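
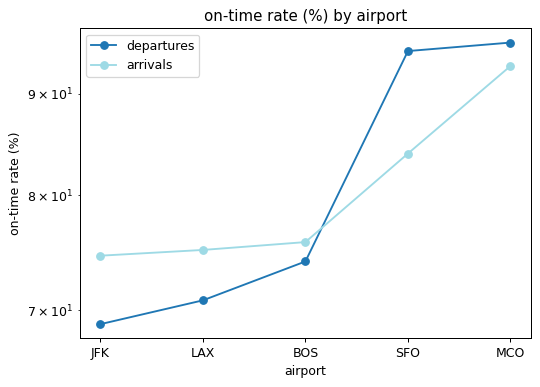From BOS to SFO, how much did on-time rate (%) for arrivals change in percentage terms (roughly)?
BOS ≈ 75, SFO ≈ 85; (85 − 75) / 75 ≈ +13.3%.

≈ +13.3%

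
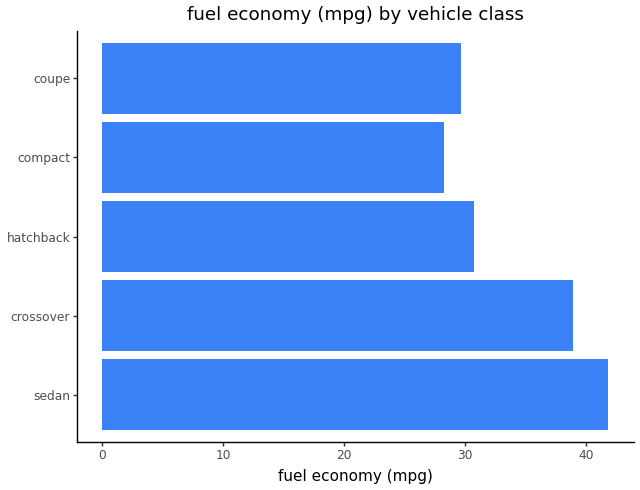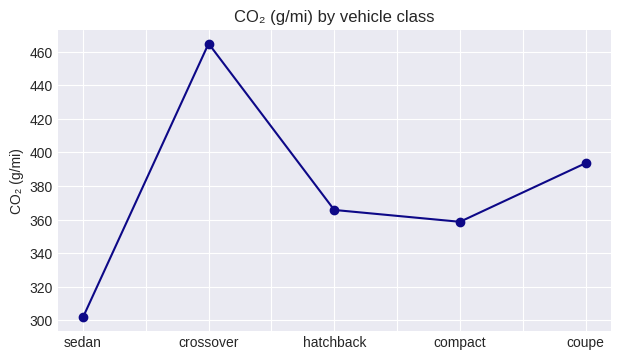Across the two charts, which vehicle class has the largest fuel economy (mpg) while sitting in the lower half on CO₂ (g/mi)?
Chart 2 median CO₂ (g/mi) ≈ 350; below-median vehicle classes: sedan, compact. Among those, sedan has the highest fuel economy (mpg) (≈ 40).

sedan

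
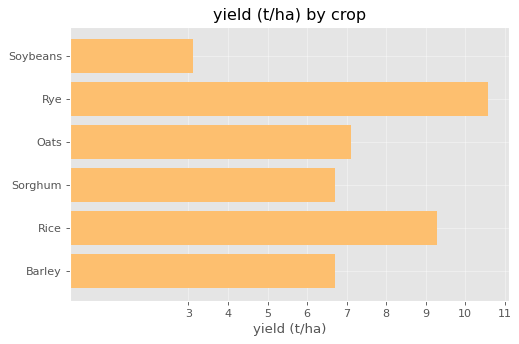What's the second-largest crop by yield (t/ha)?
Top 3: Rye ≈ 11, Rice ≈ 9, Oats ≈ 7.

Rice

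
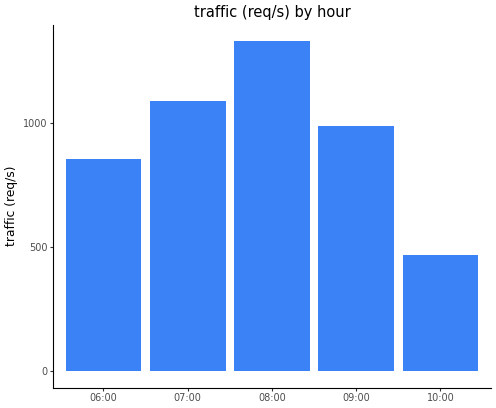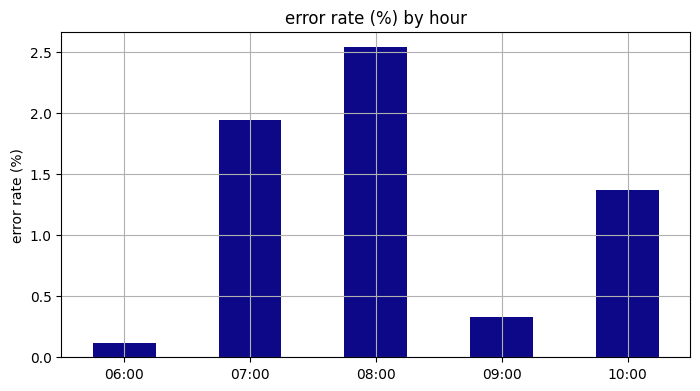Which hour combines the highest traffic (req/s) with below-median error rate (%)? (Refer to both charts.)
09:00

Chart 2 median error rate (%) ≈ 1.5; below-median hours: 06:00, 09:00. Among those, 09:00 has the highest traffic (req/s) (≈ 1000).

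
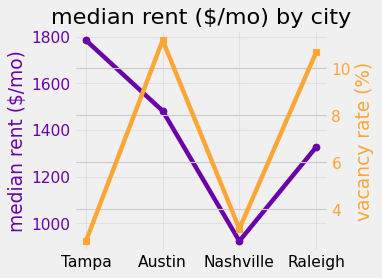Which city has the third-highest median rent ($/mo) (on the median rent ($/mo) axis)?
Raleigh

Top 4 (on the median rent ($/mo) axis): Tampa ≈ 1800, Austin ≈ 1500, Raleigh ≈ 1300, Nashville ≈ 900.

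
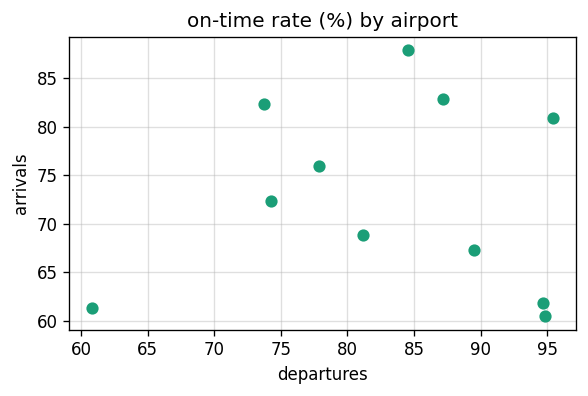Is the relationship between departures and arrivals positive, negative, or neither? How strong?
Points are roughly uncorrelated; weak (|r| ≈ 0.0).

no clear correlation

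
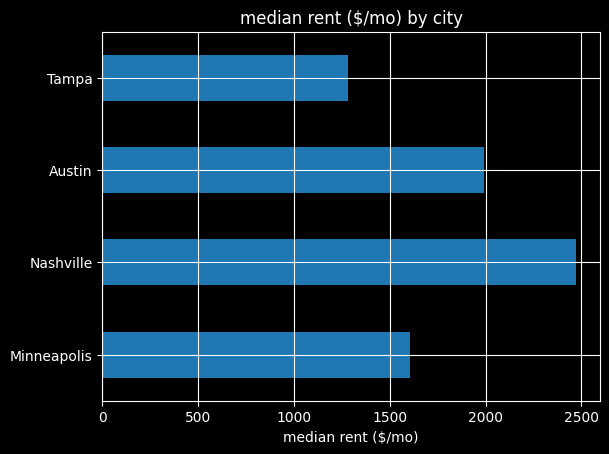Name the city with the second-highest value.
Austin

Top 3: Nashville ≈ 2500, Austin ≈ 2000, Minneapolis ≈ 1500.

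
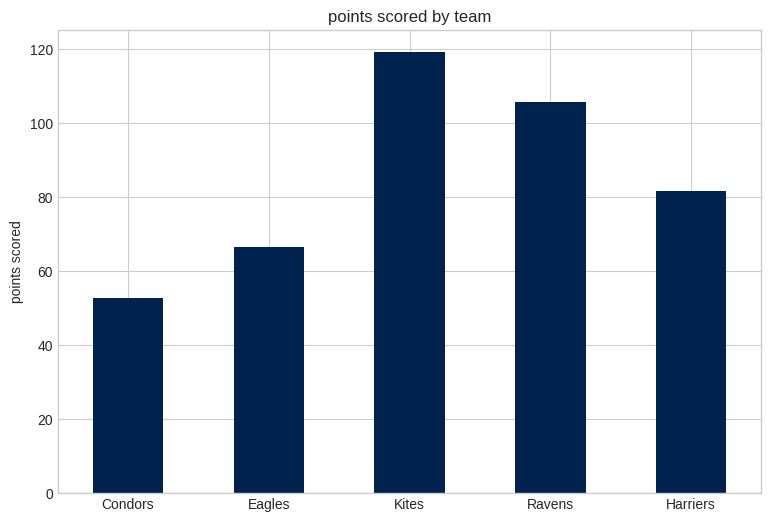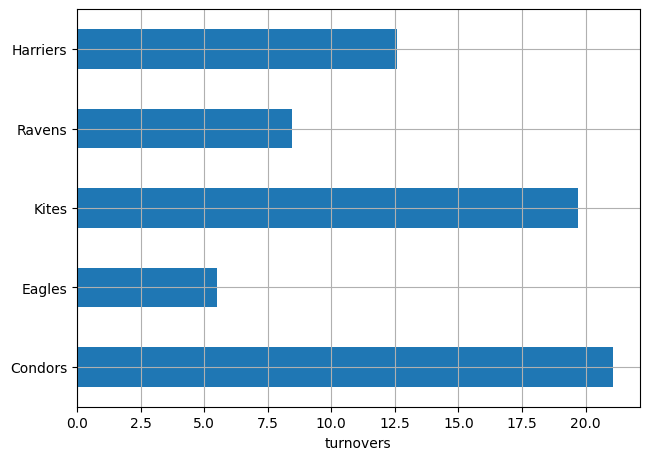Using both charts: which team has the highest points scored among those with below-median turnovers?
Chart 2 median turnovers ≈ 12; below-median teams: Eagles, Ravens. Among those, Ravens has the highest points scored (≈ 100).

Ravens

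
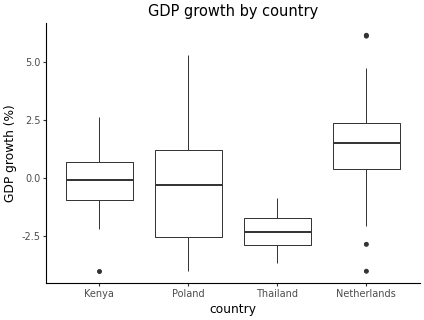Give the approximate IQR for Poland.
Q3 ≈ 1.0, Q1 ≈ -2.5; IQR ≈ 3.5.

≈ 3.5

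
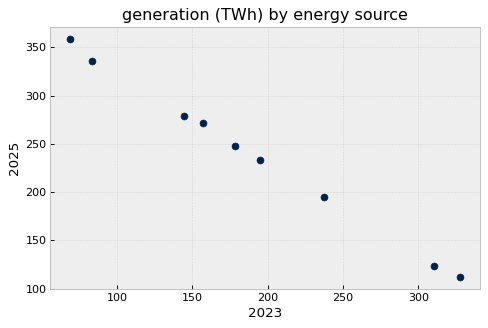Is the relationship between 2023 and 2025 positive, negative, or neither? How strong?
Points are negatively correlated; strong (|r| ≈ 1.0).

negative, strong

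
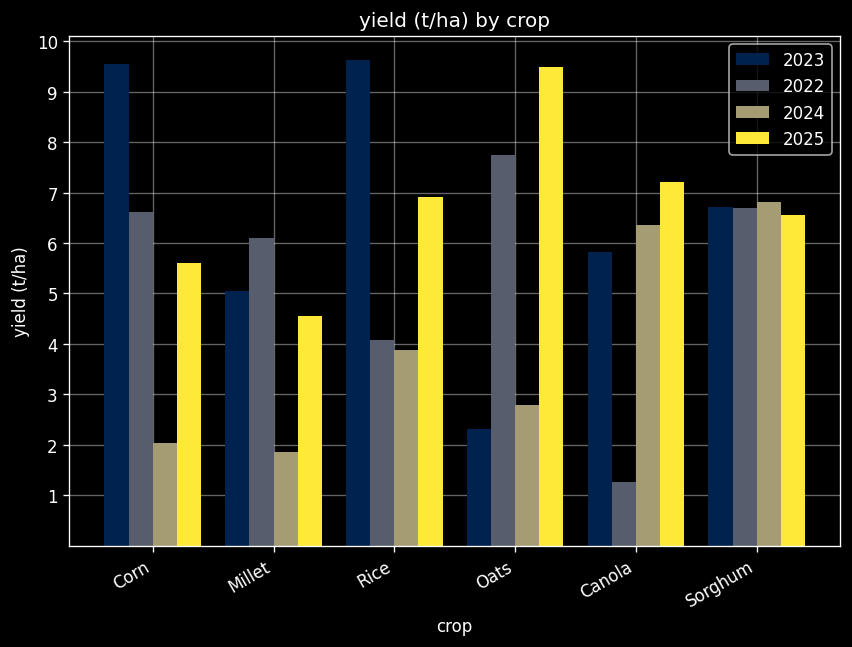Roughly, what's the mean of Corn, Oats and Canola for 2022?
(7 + 8 + 1) / 3 ≈ 5.

≈ 5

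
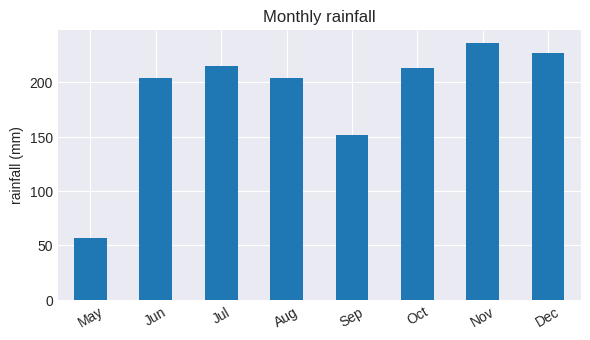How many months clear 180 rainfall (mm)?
Above 180: Jun, Jul, Aug, Oct, Nov, Dec.

6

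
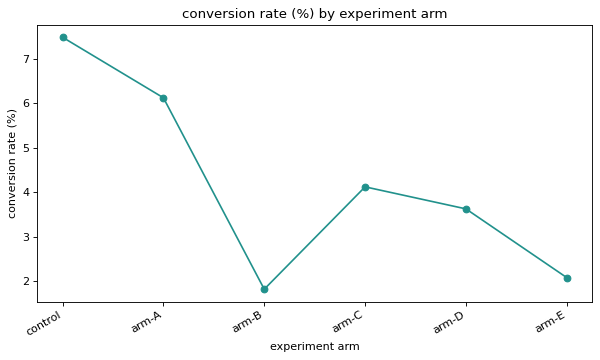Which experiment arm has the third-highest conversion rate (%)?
arm-C

Top 4: control ≈ 7.5, arm-A ≈ 6.0, arm-C ≈ 4.0, arm-D ≈ 3.5.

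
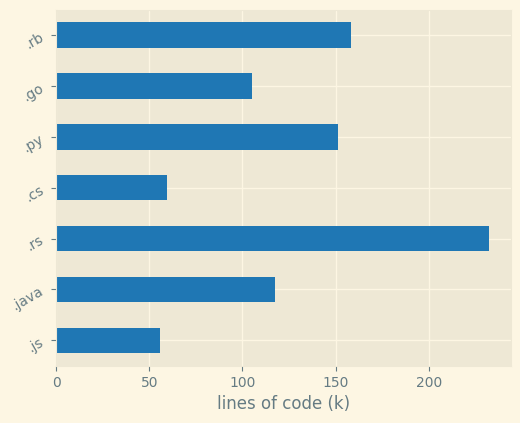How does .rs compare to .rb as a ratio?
.rs ≈ 240, .rb ≈ 160; 240/160 ≈ 1.5.

≈ 1.5×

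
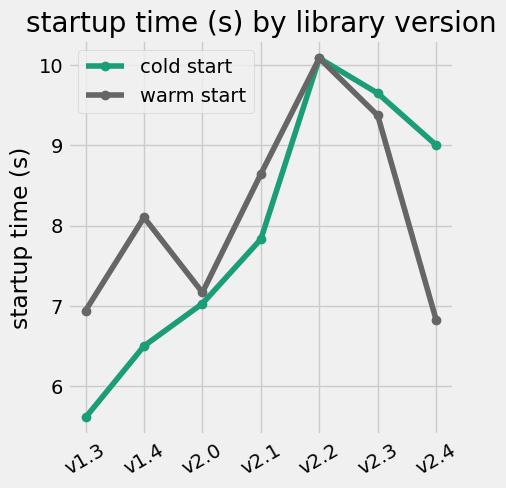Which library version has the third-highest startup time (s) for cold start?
v2.4

Top 4 for cold start: v2.2 ≈ 10.0, v2.3 ≈ 9.5, v2.4 ≈ 9.0, v2.1 ≈ 8.0.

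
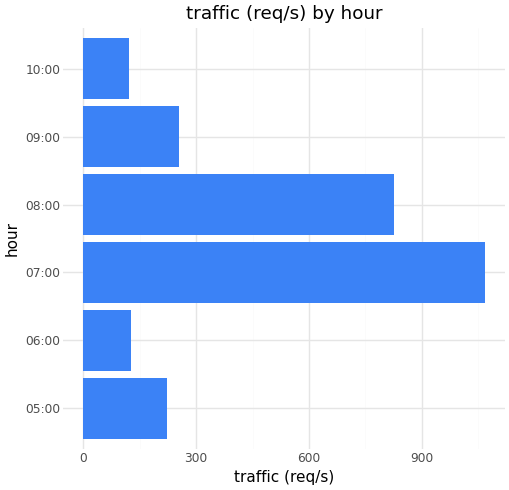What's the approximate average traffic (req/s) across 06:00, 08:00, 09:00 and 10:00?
(100 + 800 + 300 + 100) / 4 ≈ 325.

≈ 325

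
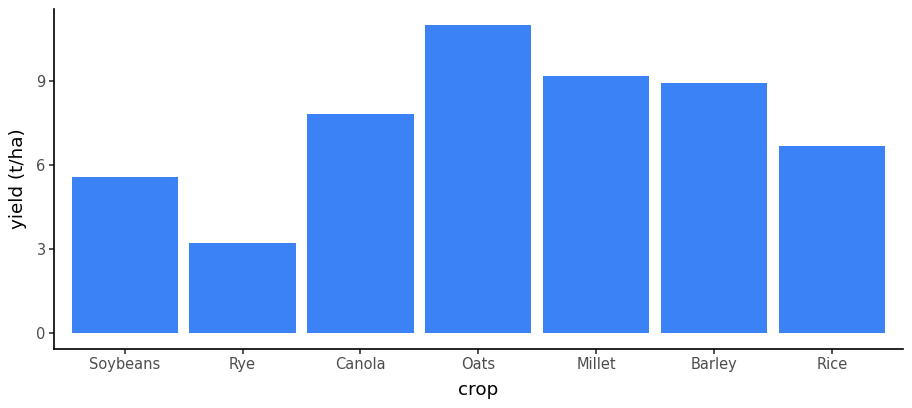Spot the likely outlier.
Rye ≈ 3; the rest sit between ≈ 6 and ≈ 11.

Rye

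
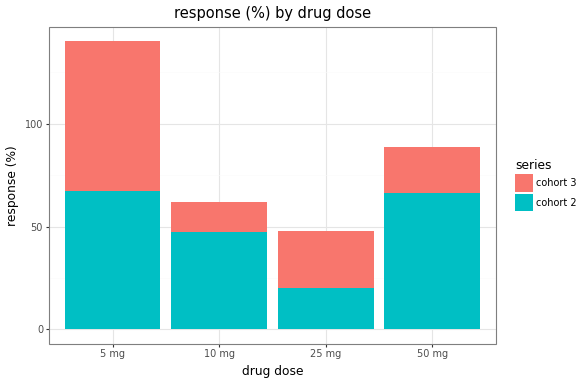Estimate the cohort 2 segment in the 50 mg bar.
≈ 60

cohort 2 top ≈ 60, bottom ≈ 0; segment ≈ 60.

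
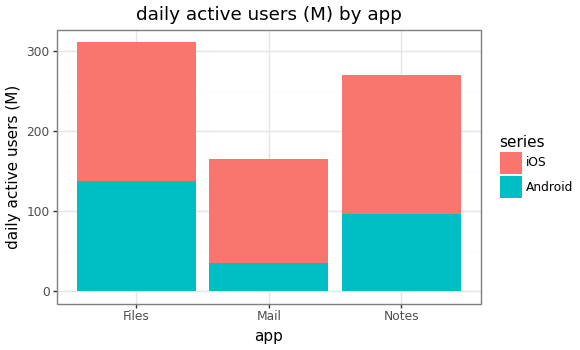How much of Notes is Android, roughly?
Android top ≈ 100, bottom ≈ 0; segment ≈ 100.

≈ 100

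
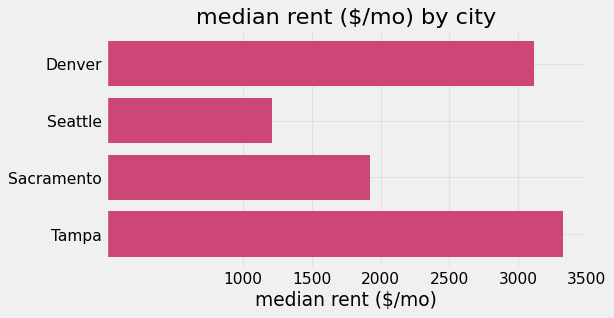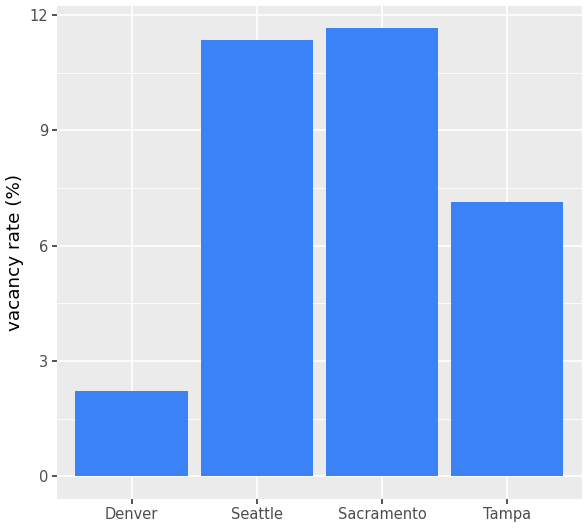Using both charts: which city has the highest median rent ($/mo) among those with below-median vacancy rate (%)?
Tampa

Chart 2 median vacancy rate (%) ≈ 10; below-median cities: Denver, Tampa. Among those, Tampa has the highest median rent ($/mo) (≈ 3500).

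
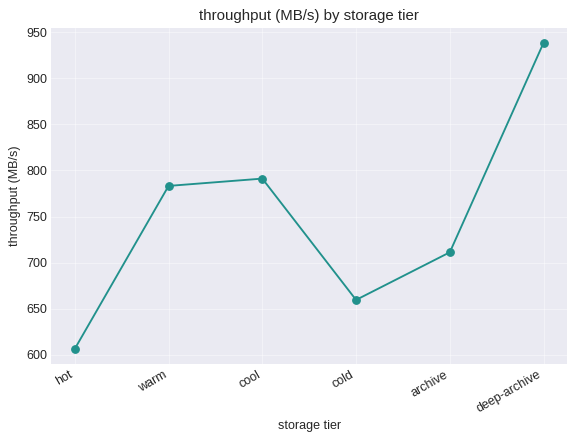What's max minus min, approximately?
≈ 350

Max deep-archive ≈ 950, min hot ≈ 600; range ≈ 350.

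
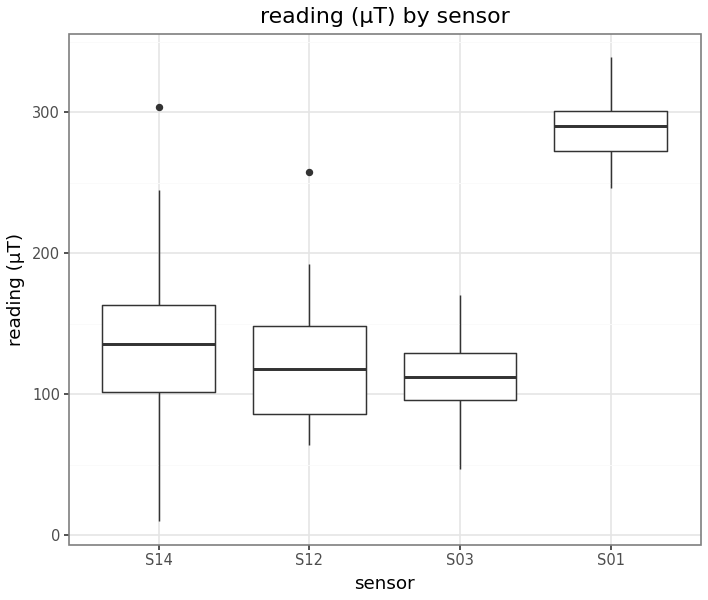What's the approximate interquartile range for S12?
≈ 60

Q3 ≈ 140, Q1 ≈ 80; IQR ≈ 60.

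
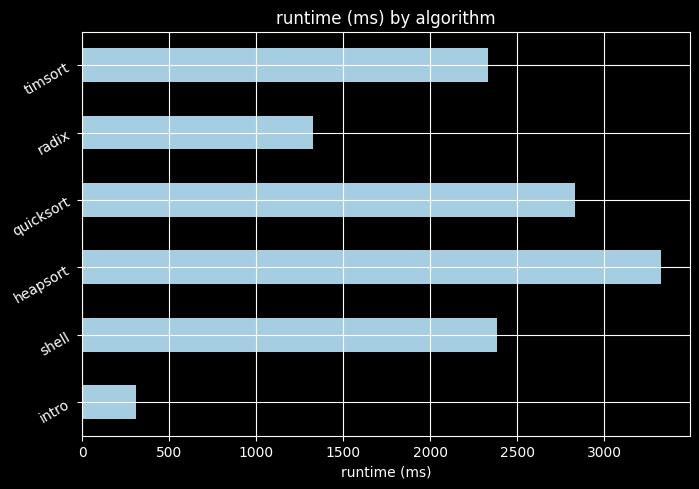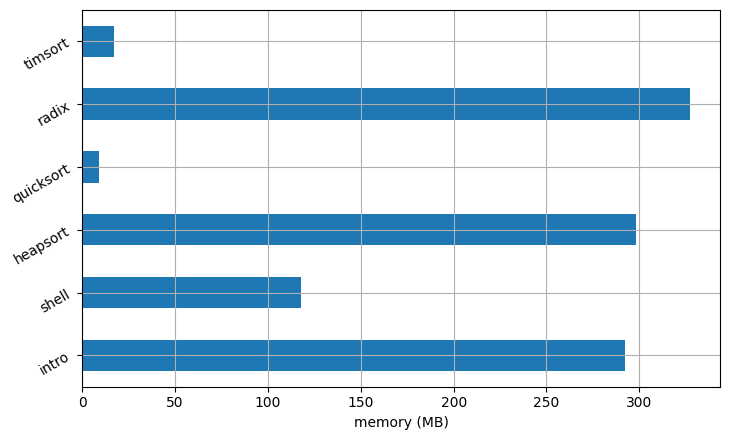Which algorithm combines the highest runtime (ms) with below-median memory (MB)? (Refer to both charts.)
Chart 2 median memory (MB) ≈ 200; below-median algorithms: shell, quicksort, timsort. Among those, quicksort has the highest runtime (ms) (≈ 3000).

quicksort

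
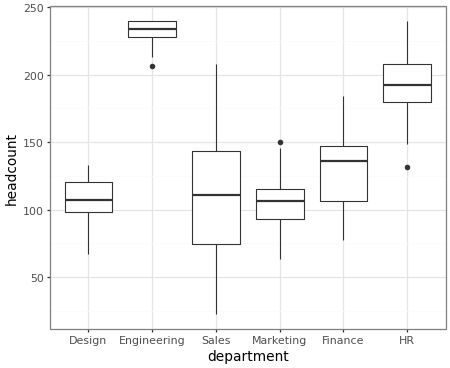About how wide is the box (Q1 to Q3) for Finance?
Q3 ≈ 140, Q1 ≈ 100; IQR ≈ 40.

≈ 40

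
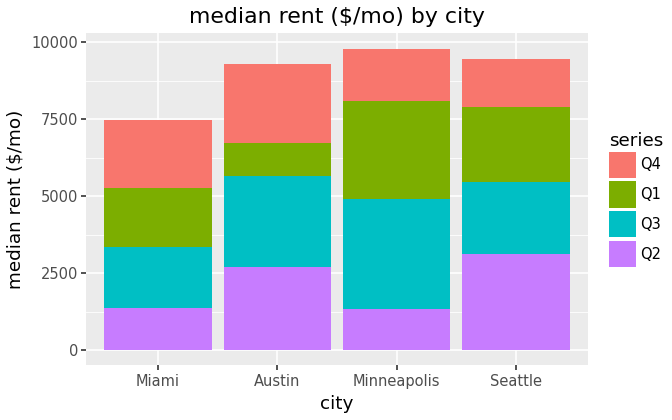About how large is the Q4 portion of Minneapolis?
≈ 2000

Q4 top ≈ 10000, bottom ≈ 8000; segment ≈ 2000.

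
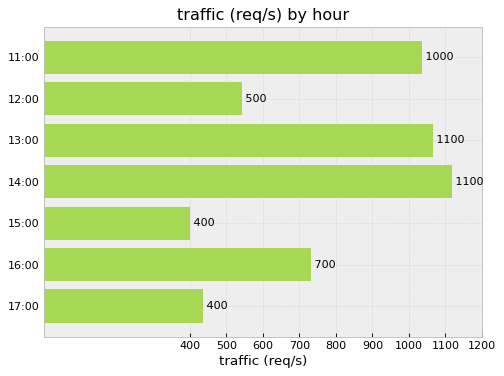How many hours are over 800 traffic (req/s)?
3

Above 800: 11:00, 13:00, 14:00.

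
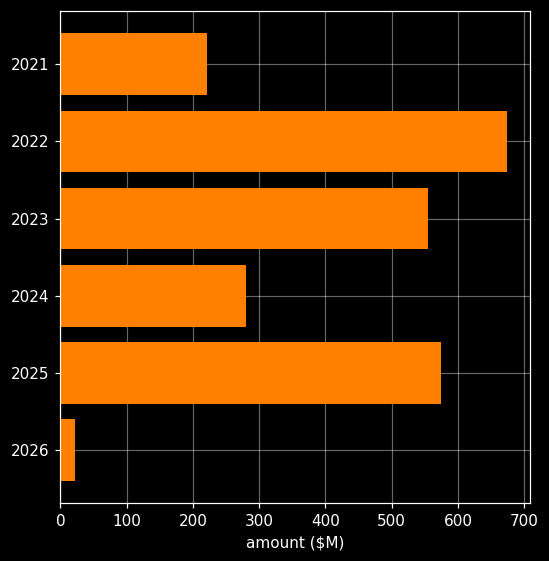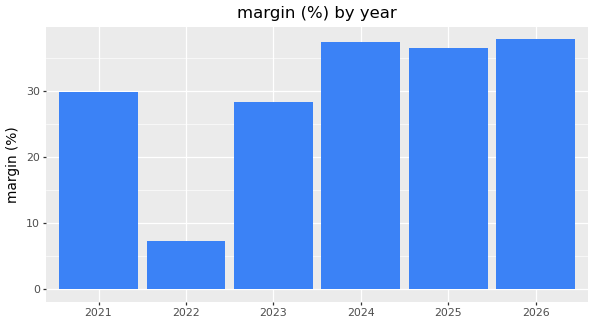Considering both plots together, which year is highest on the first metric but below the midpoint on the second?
Chart 2 median margin (%) ≈ 35; below-median years: 2021, 2022, 2023. Among those, 2022 has the highest amount ($M) (≈ 700).

2022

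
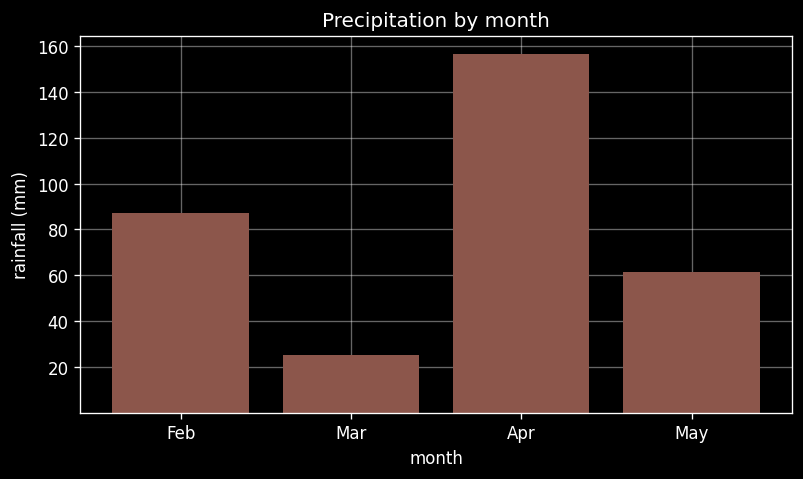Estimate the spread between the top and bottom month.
Max Apr ≈ 160, min Mar ≈ 20; range ≈ 140.

≈ 140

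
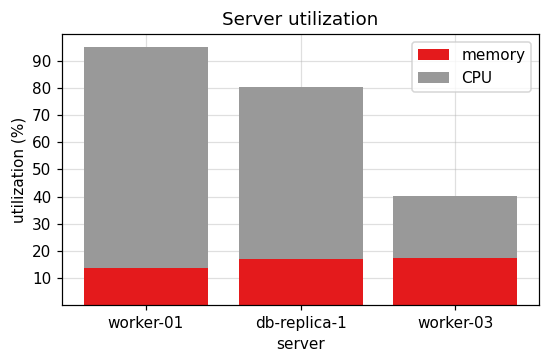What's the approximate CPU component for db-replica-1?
≈ 60

CPU top ≈ 80, bottom ≈ 20; segment ≈ 60.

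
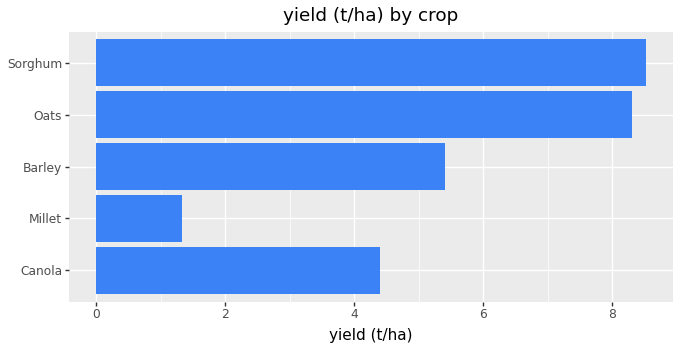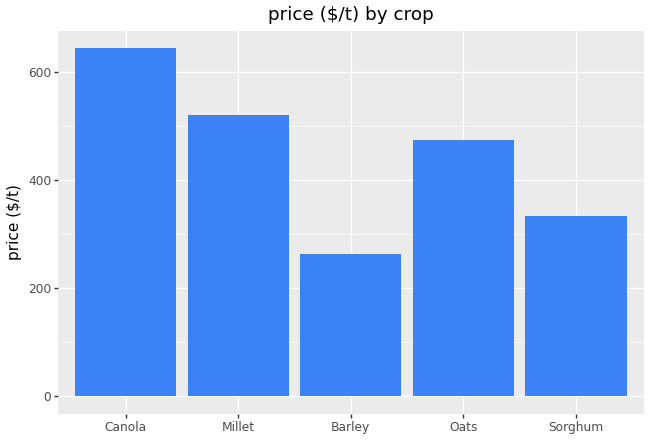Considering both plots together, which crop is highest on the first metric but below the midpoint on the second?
Chart 2 median price ($/t) ≈ 500; below-median crops: Barley, Sorghum. Among those, Sorghum has the highest yield (t/ha) (≈ 9).

Sorghum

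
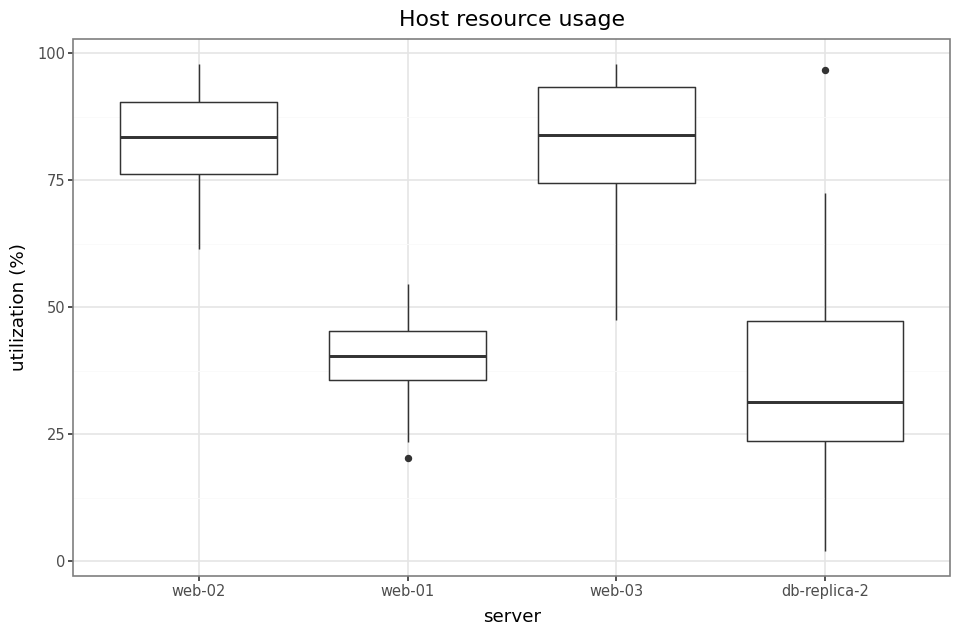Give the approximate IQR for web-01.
≈ 10

Q3 ≈ 45, Q1 ≈ 35; IQR ≈ 10.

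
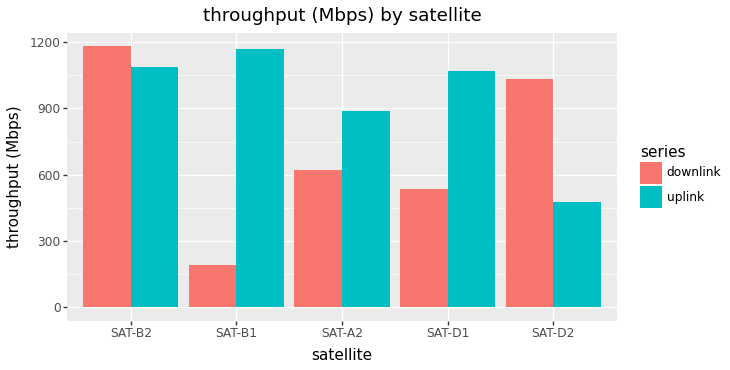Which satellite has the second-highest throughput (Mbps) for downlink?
SAT-D2

Top 3 for downlink: SAT-B2 ≈ 1200, SAT-D2 ≈ 1000, SAT-A2 ≈ 600.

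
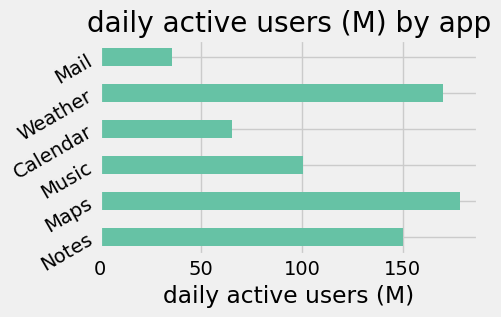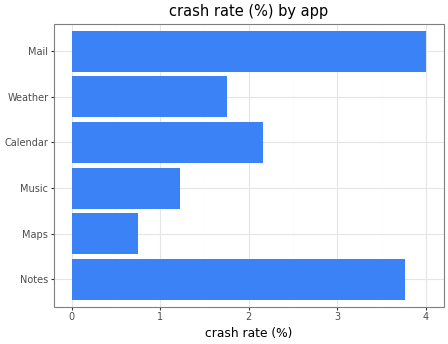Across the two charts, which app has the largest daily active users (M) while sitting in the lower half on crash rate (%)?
Chart 2 median crash rate (%) ≈ 2; below-median apps: Maps, Music, Weather. Among those, Maps has the highest daily active users (M) (≈ 180).

Maps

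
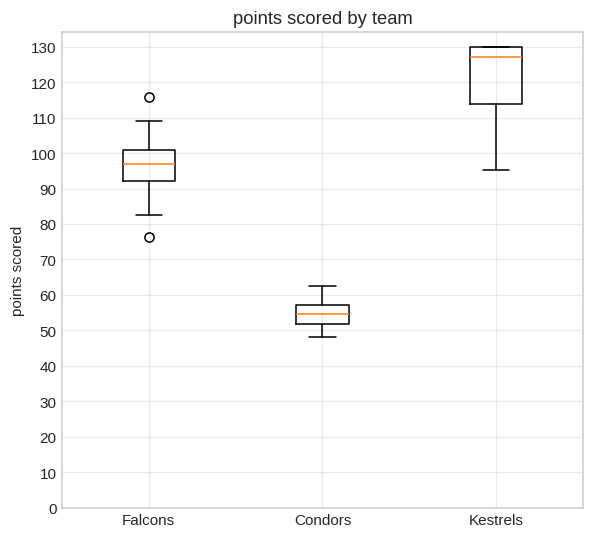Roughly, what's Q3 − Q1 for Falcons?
Q3 ≈ 100, Q1 ≈ 90; IQR ≈ 10.

≈ 10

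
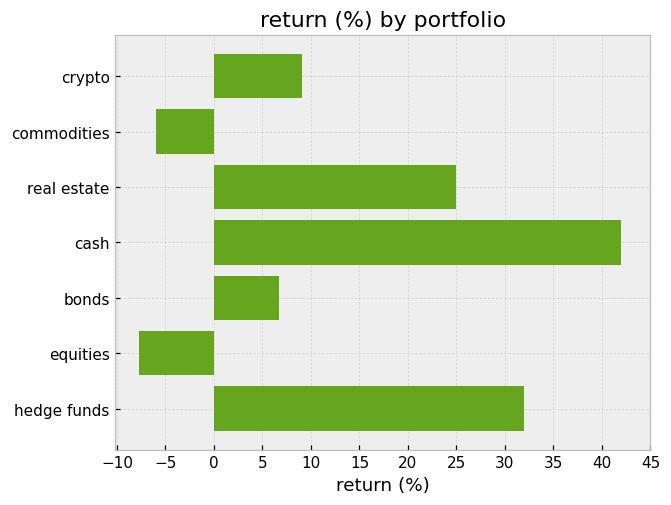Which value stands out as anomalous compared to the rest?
cash

cash ≈ 40; the rest sit between ≈ -10 and ≈ 30.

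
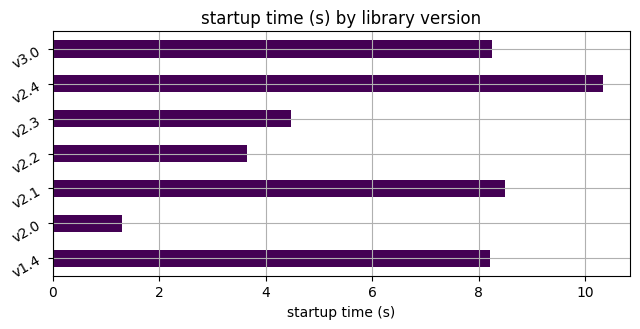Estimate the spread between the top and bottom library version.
Max v2.4 ≈ 10, min v2.0 ≈ 1; range ≈ 9.

≈ 9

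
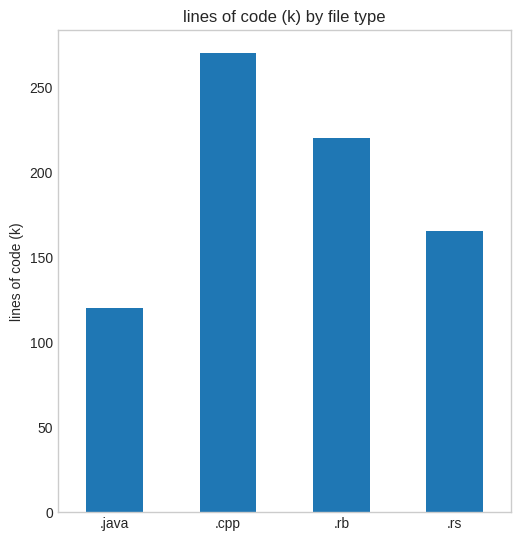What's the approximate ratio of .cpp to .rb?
≈ 1.22×

.cpp ≈ 275, .rb ≈ 225; 275/225 ≈ 1.22.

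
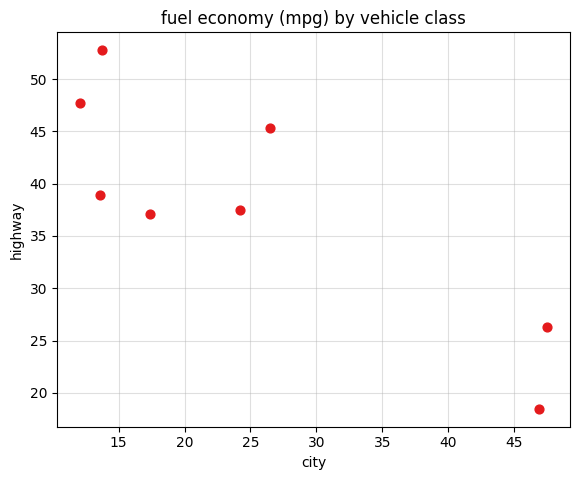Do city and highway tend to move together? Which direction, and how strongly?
Points are negatively correlated; strong (|r| ≈ 0.9).

negative, strong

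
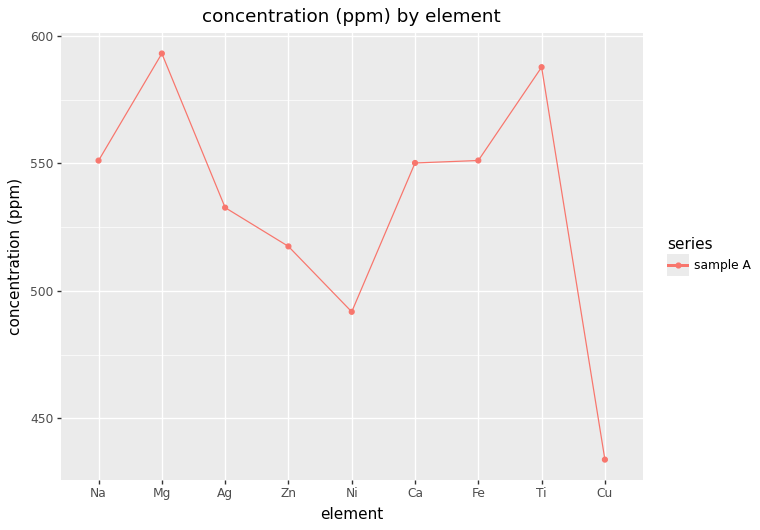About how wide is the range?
≈ 160

Max Mg ≈ 600, min Cu ≈ 440; range ≈ 160.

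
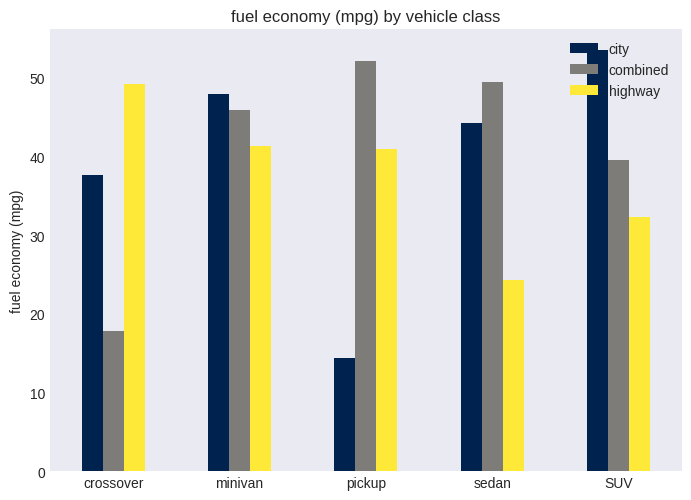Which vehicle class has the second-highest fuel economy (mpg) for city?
Top 3 for city: SUV ≈ 55, minivan ≈ 50, sedan ≈ 45.

minivan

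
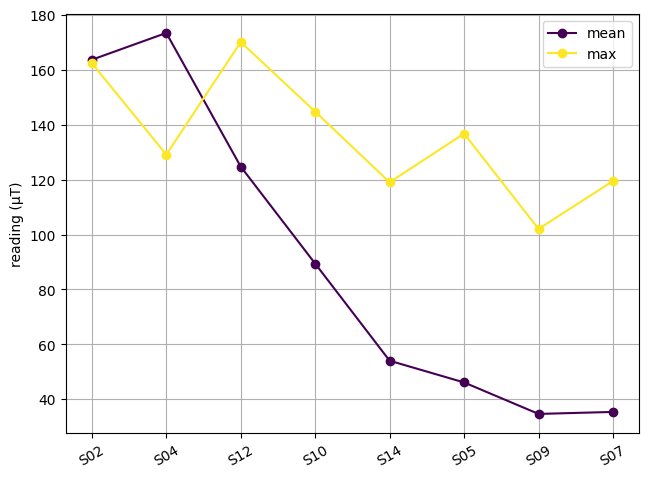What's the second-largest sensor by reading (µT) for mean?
S02

Top 3 for mean: S04 ≈ 180, S02 ≈ 160, S12 ≈ 120.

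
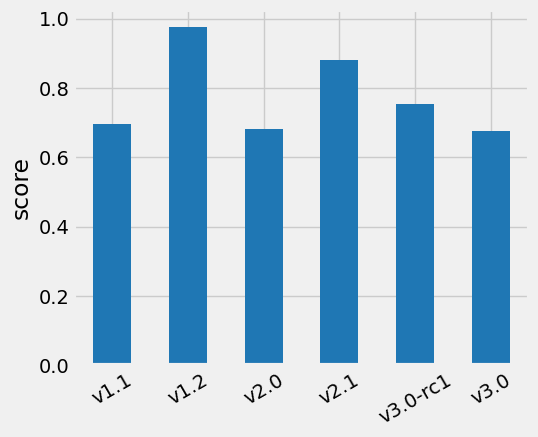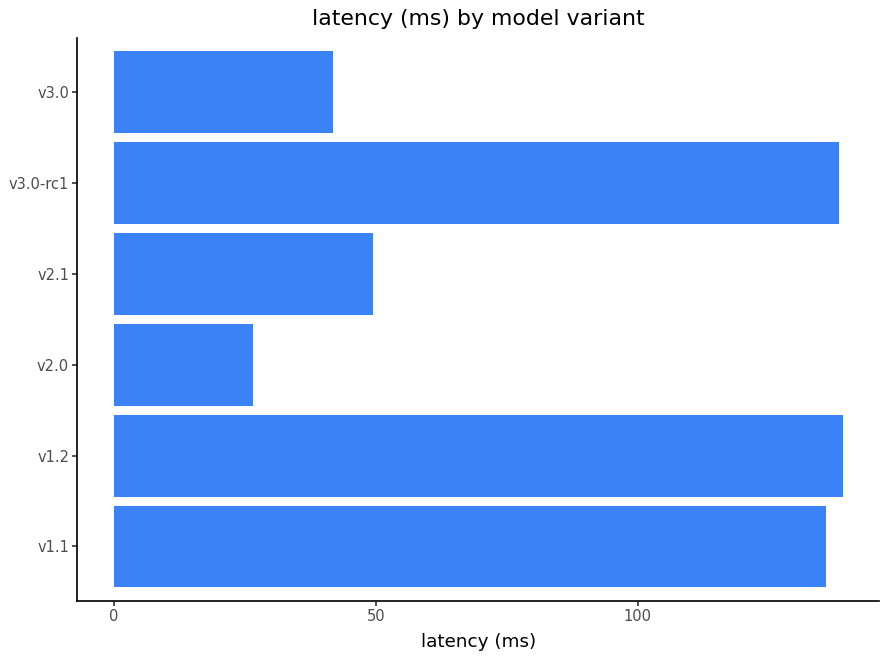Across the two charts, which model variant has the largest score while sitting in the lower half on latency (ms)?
Chart 2 median latency (ms) ≈ 100; below-median model variants: v2.0, v2.1, v3.0. Among those, v2.1 has the highest score (≈ 0.9).

v2.1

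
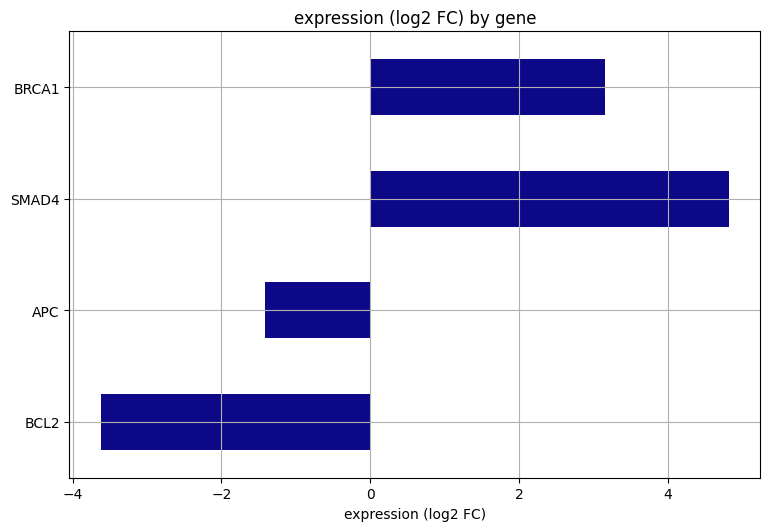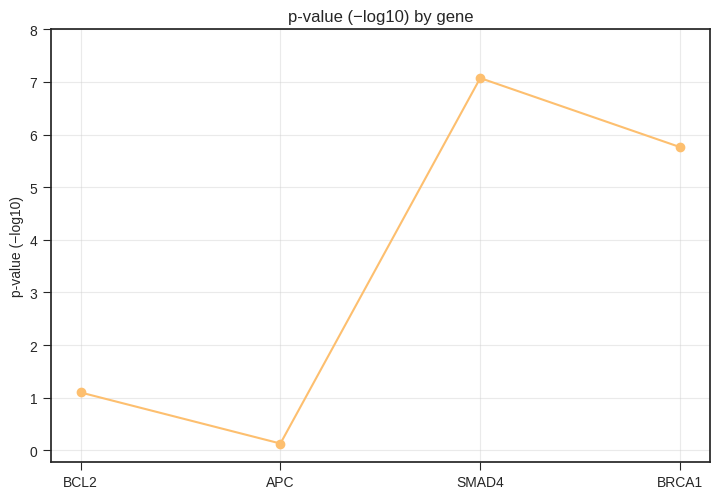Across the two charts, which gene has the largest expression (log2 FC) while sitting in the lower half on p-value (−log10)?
Chart 2 median p-value (−log10) ≈ 3; below-median genes: BCL2, APC. Among those, APC has the highest expression (log2 FC) (≈ -1.5).

APC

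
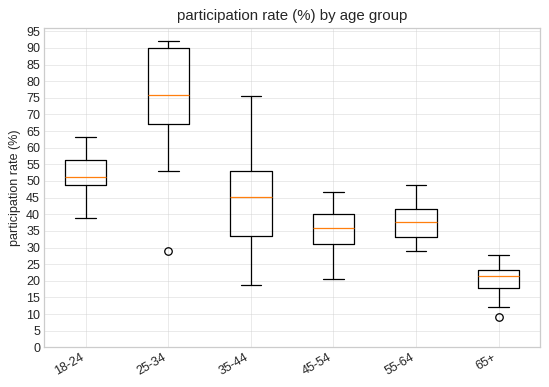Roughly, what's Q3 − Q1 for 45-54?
≈ 10

Q3 ≈ 40, Q1 ≈ 30; IQR ≈ 10.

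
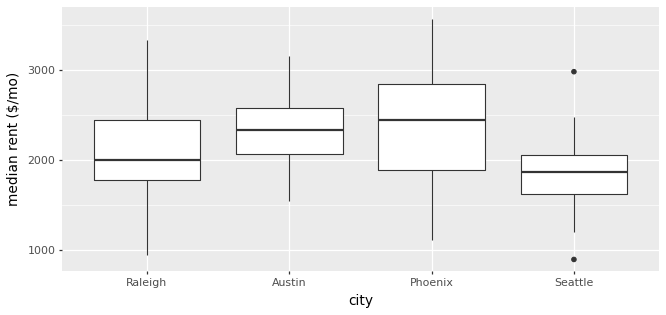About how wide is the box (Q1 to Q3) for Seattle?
≈ 500

Q3 ≈ 2100, Q1 ≈ 1600; IQR ≈ 500.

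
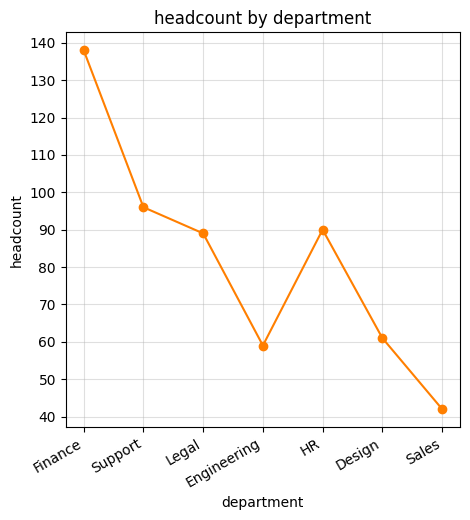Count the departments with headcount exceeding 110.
1

Above 110: Finance.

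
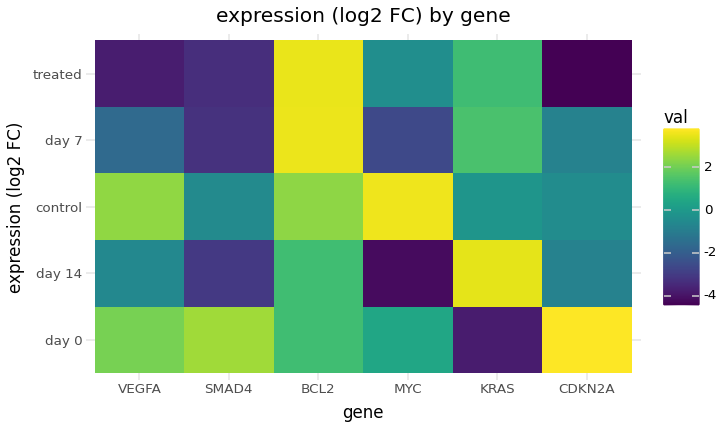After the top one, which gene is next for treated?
KRAS

Top 3 for treated: BCL2 ≈ 4, KRAS ≈ 1, MYC ≈ 0.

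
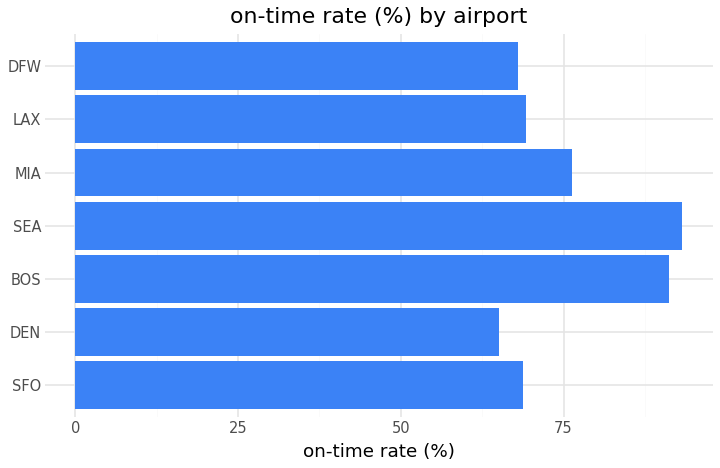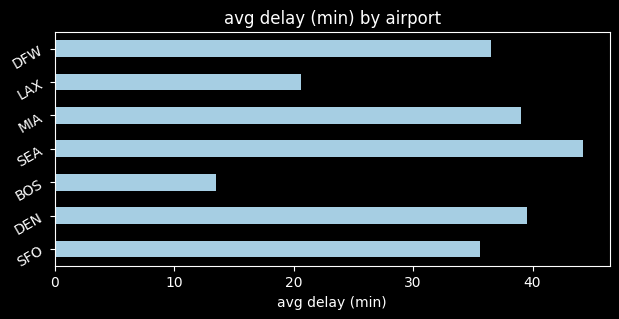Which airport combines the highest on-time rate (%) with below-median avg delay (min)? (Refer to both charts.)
Chart 2 median avg delay (min) ≈ 35; below-median airports: SFO, BOS, LAX. Among those, BOS has the highest on-time rate (%) (≈ 90).

BOS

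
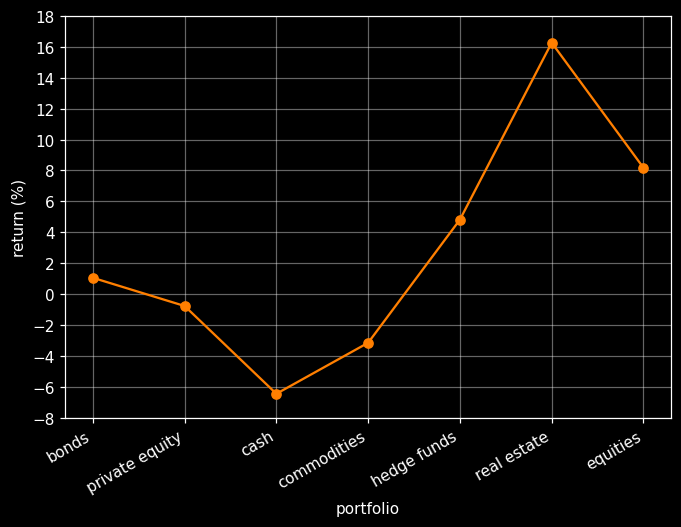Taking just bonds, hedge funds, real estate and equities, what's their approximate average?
(2 + 4 + 16 + 8) / 4 ≈ 8.

≈ 8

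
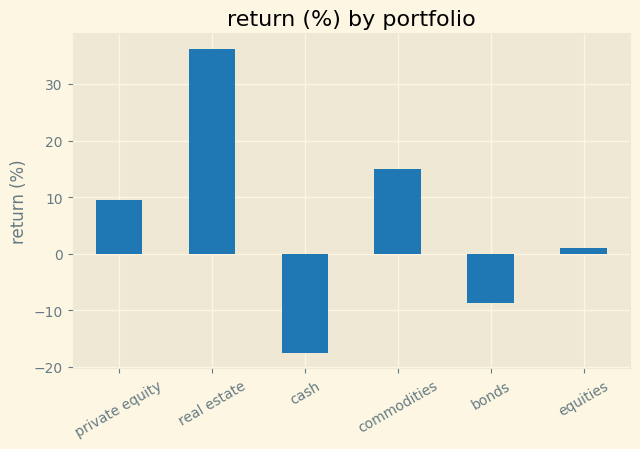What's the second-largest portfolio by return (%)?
commodities

Top 3: real estate ≈ 35, commodities ≈ 15, private equity ≈ 10.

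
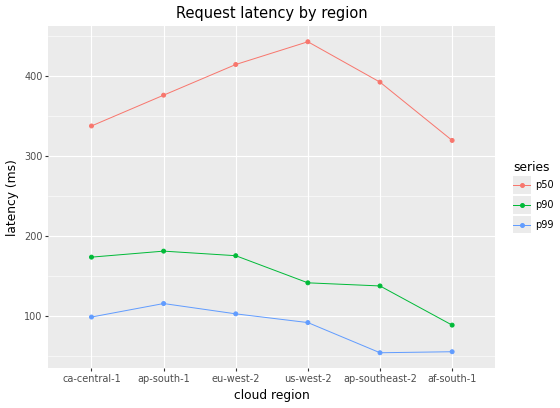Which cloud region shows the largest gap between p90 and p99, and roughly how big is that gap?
ap-southeast-2, ≈ 100 ms

ap-southeast-2: p90 ≈ 150, p99 ≈ 50 → gap ≈ 100. Next-largest (ca-central-1) is only ≈ 50.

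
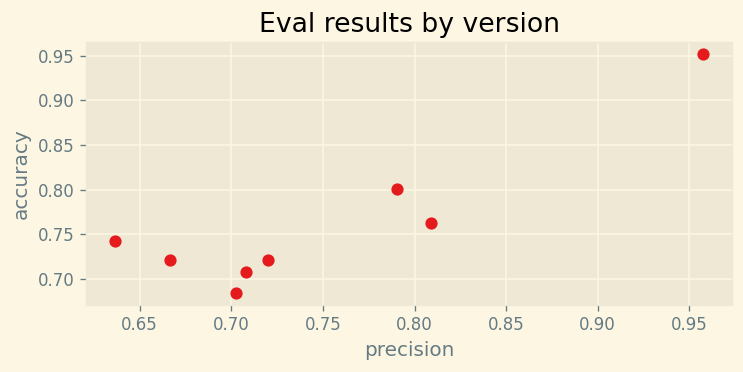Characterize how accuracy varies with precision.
Points are positively correlated; strong (|r| ≈ 0.9).

positive, strong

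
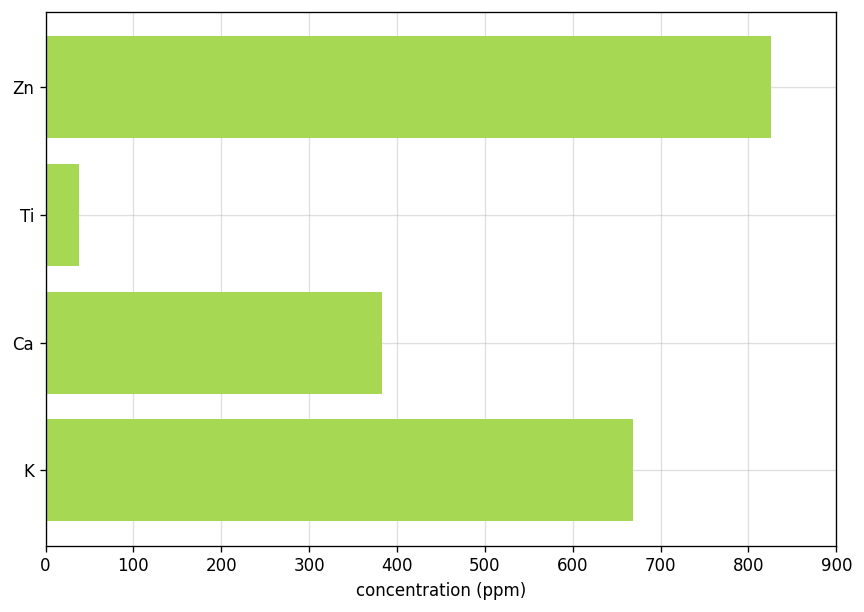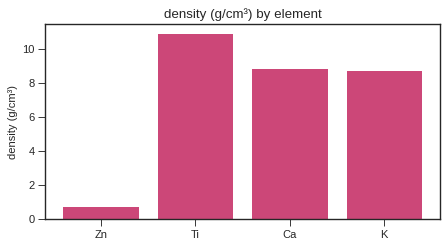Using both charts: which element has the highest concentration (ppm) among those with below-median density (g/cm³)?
Chart 2 median density (g/cm³) ≈ 8; below-median elements: Zn, K. Among those, Zn has the highest concentration (ppm) (≈ 800).

Zn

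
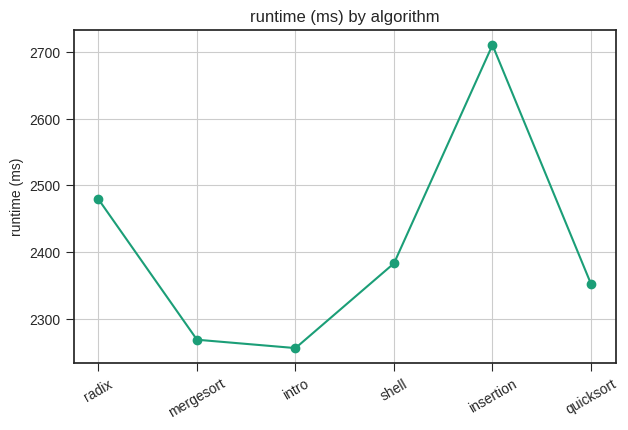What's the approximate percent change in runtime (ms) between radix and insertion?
≈ +8%

radix ≈ 2500, insertion ≈ 2700; (2700 − 2500) / 2500 ≈ +8%.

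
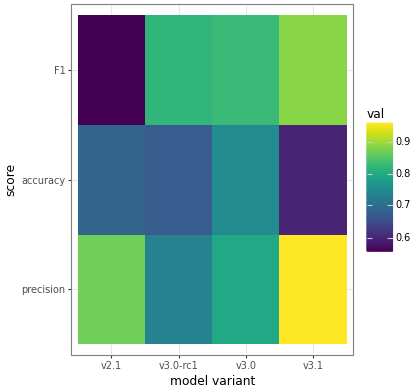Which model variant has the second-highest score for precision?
Top 3 for precision: v3.1 ≈ 0.95, v2.1 ≈ 0.85, v3.0 ≈ 0.80.

v2.1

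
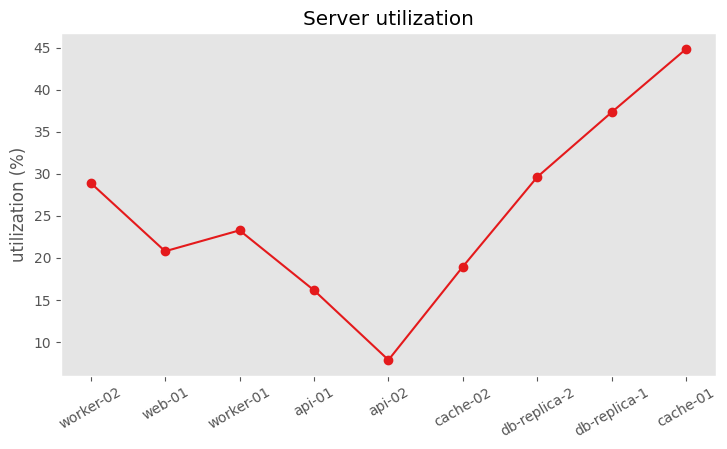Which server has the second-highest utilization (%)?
db-replica-1

Top 3: cache-01 ≈ 45, db-replica-1 ≈ 35, db-replica-2 ≈ 30.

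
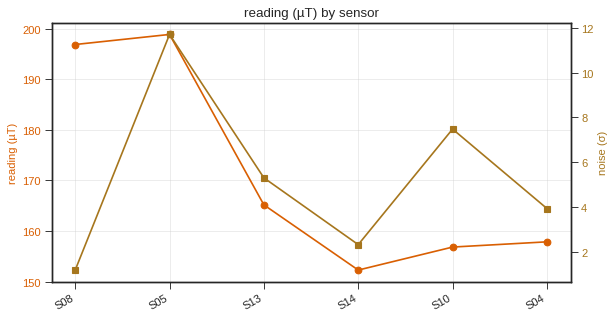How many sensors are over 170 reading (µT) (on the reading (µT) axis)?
2

Above 170: S08, S05.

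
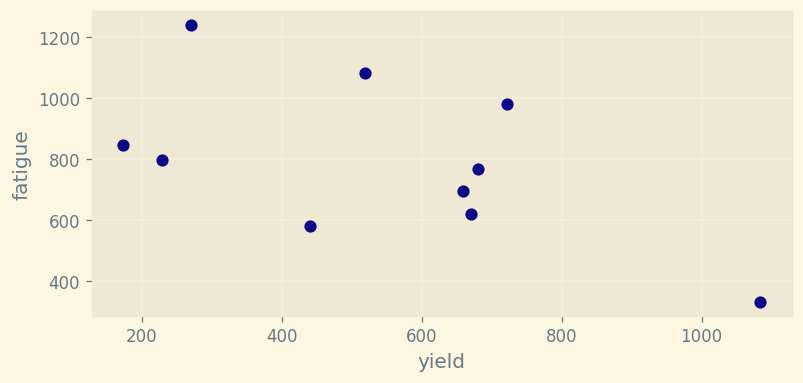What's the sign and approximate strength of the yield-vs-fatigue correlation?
negative, moderate

Points are negatively correlated; moderate (|r| ≈ 0.6).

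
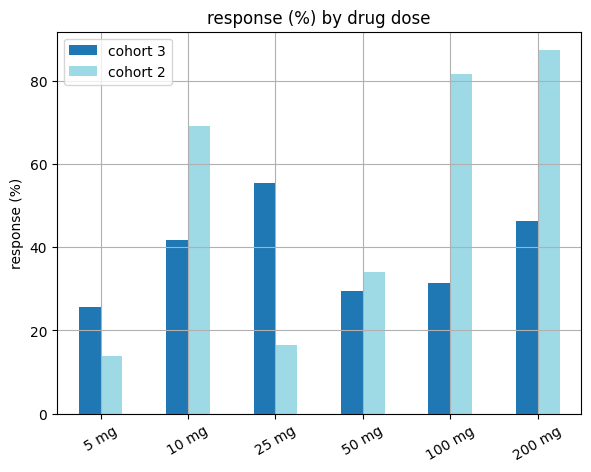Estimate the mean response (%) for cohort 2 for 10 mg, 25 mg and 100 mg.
(70 + 20 + 80) / 3 ≈ 57.

≈ 57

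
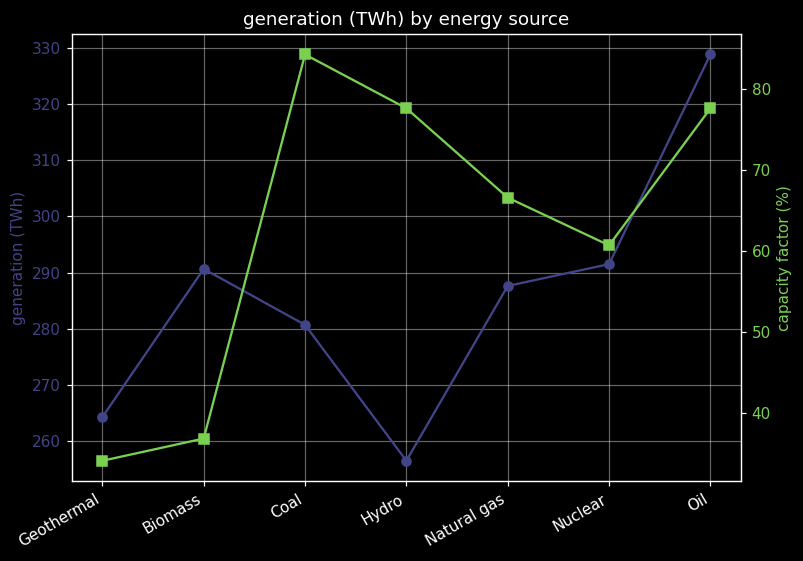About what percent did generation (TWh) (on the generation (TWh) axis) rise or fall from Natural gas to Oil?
Natural gas ≈ 290, Oil ≈ 330; (330 − 290) / 290 ≈ +13.8%.

≈ +13.8%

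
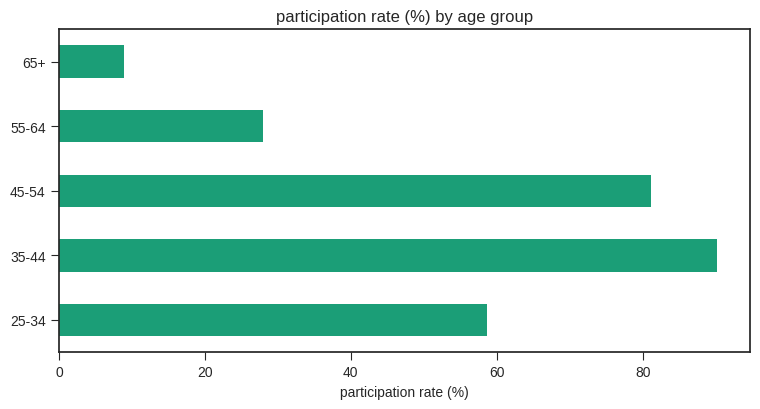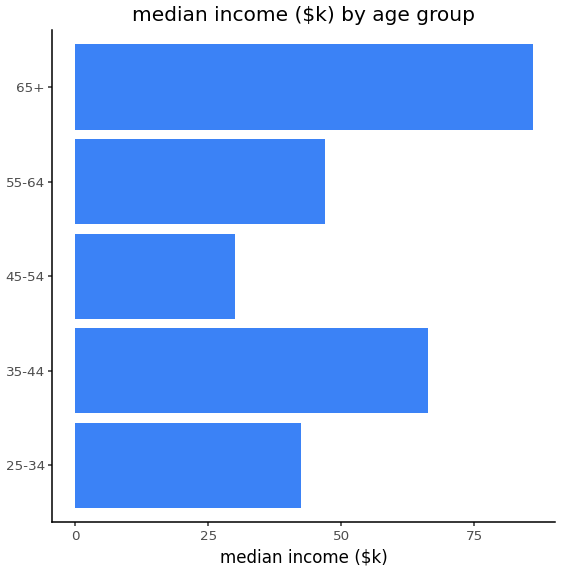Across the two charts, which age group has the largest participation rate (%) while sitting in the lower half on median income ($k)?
Chart 2 median median income ($k) ≈ 50; below-median age groups: 25-34, 45-54. Among those, 45-54 has the highest participation rate (%) (≈ 80).

45-54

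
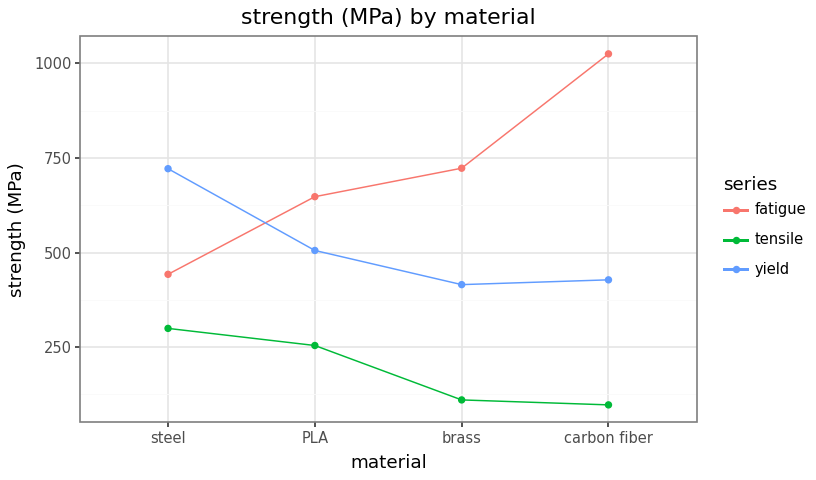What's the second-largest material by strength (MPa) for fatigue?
Top 3 for fatigue: carbon fiber ≈ 1000, brass ≈ 700, PLA ≈ 600.

brass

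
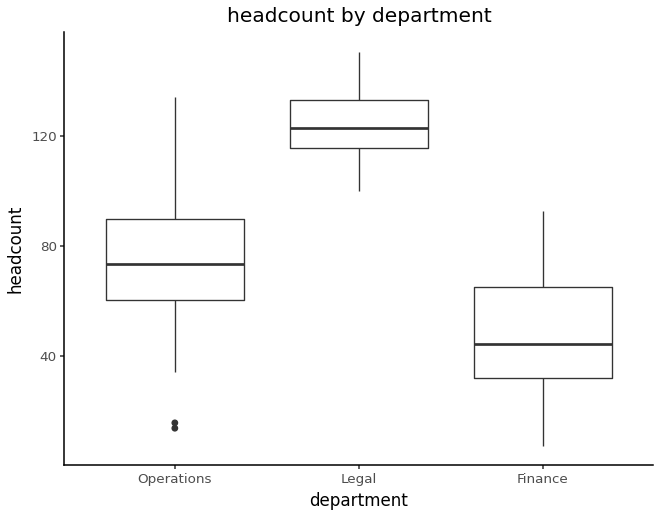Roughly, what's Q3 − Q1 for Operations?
≈ 30

Q3 ≈ 90, Q1 ≈ 60; IQR ≈ 30.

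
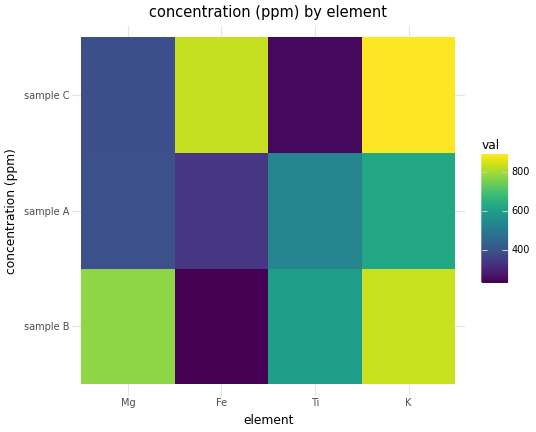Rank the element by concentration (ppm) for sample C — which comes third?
Top 4 for sample C: K ≈ 900, Fe ≈ 800, Mg ≈ 400, Ti ≈ 200.

Mg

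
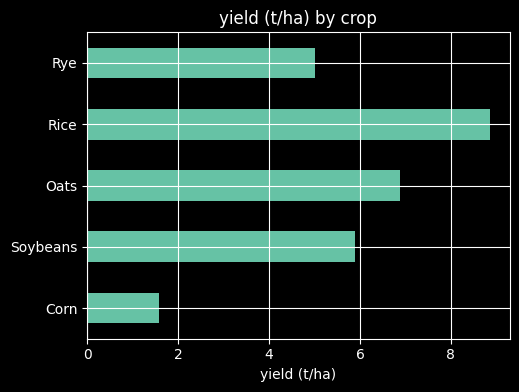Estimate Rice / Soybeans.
Rice ≈ 9, Soybeans ≈ 6; 9/6 ≈ 1.5.

≈ 1.5×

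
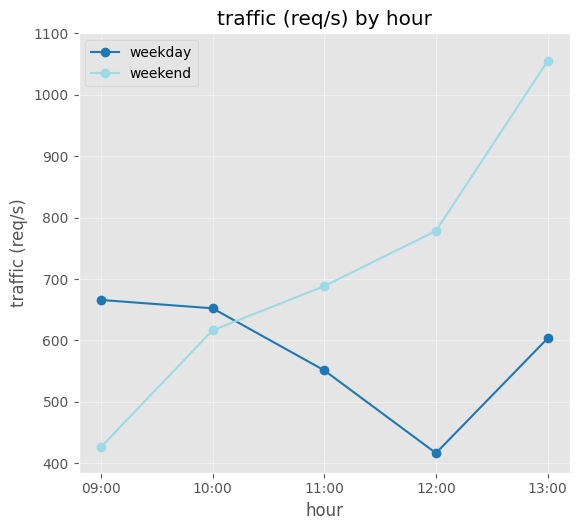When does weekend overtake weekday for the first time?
11:00

10:00: weekend ≈ 600 vs weekday ≈ 700 (not yet); 11:00: weekend ≈ 700 vs weekday ≈ 600 (first crossover).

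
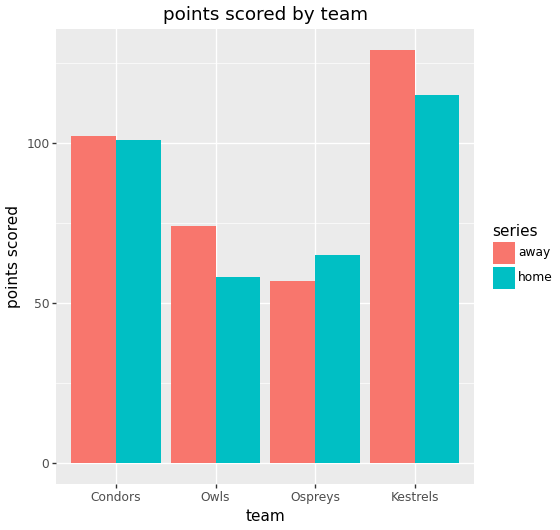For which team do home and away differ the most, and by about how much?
Owls: home ≈ 60, away ≈ 80 → gap ≈ 20. Next-largest (Kestrels) is only ≈ 0.

Owls, ≈ 20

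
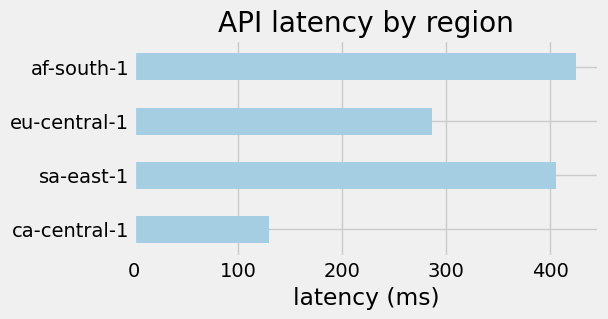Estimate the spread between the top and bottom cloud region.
≈ 300

Max af-south-1 ≈ 450, min ca-central-1 ≈ 150; range ≈ 300.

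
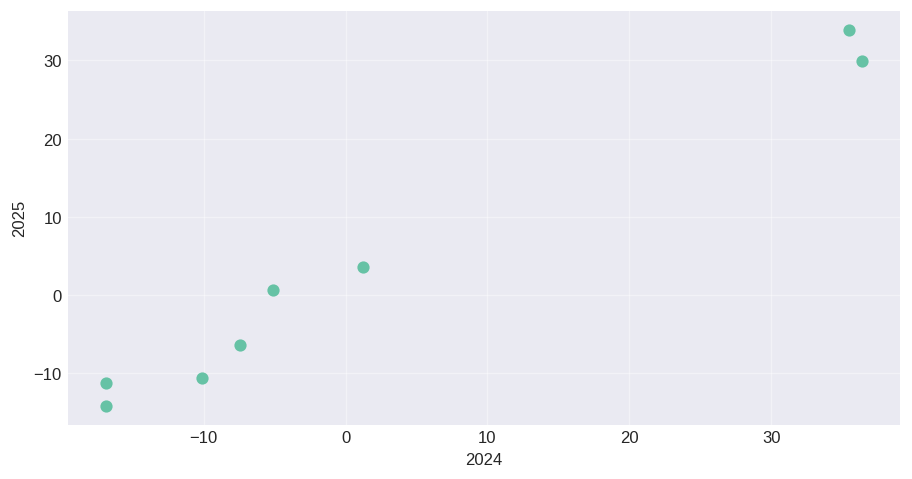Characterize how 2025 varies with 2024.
positive, strong

Points are positively correlated; strong (|r| ≈ 1.0).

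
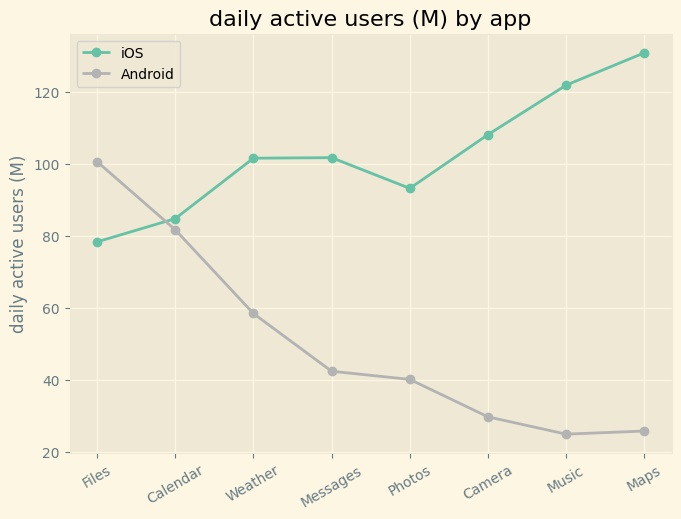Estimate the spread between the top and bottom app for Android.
≈ 80

Max Files ≈ 100, min Music ≈ 20; range ≈ 80.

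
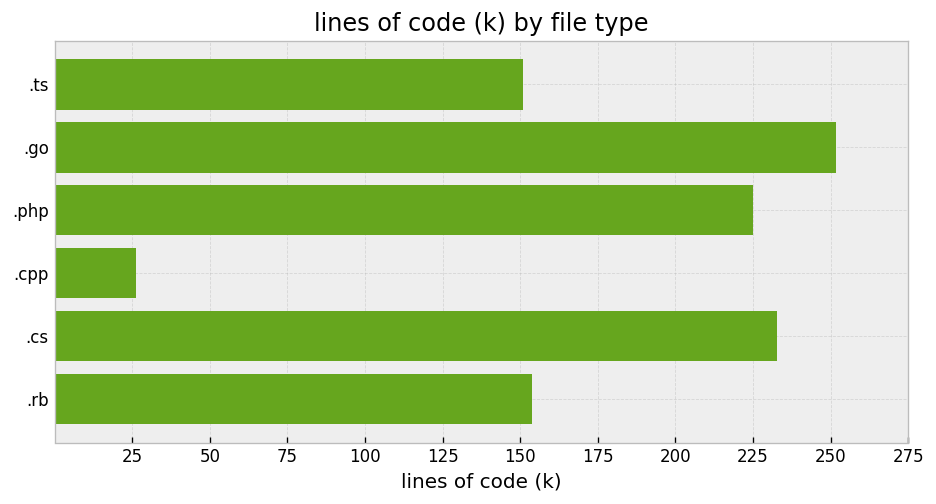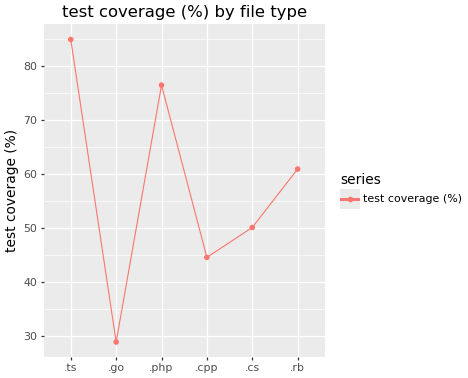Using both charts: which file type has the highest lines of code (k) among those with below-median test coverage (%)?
.go

Chart 2 median test coverage (%) ≈ 60; below-median file types: .go, .cpp, .cs. Among those, .go has the highest lines of code (k) (≈ 250).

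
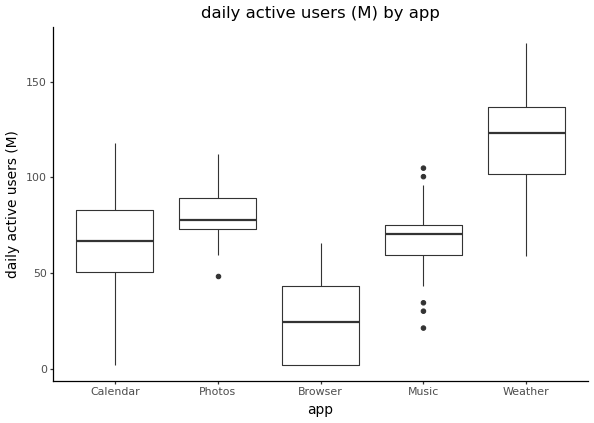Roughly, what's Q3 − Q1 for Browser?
≈ 40

Q3 ≈ 40, Q1 ≈ 0; IQR ≈ 40.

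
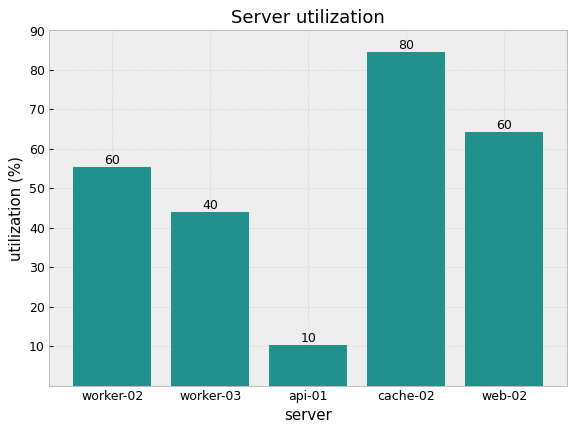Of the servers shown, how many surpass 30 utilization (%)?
Above 30: worker-02, worker-03, cache-02, web-02.

4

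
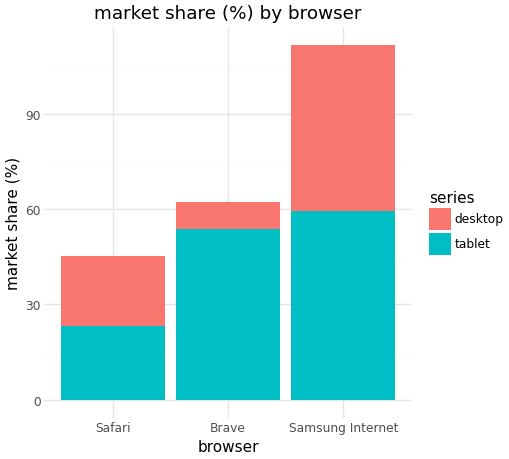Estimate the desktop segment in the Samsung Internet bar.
desktop top ≈ 110, bottom ≈ 60; segment ≈ 50.

≈ 50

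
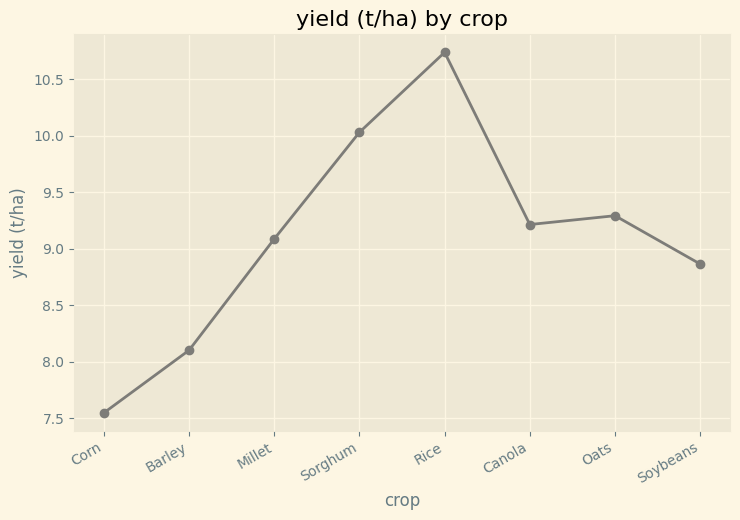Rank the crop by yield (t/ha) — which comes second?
Sorghum

Top 3: Rice ≈ 10.5, Sorghum ≈ 10.0, Oats ≈ 9.5.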